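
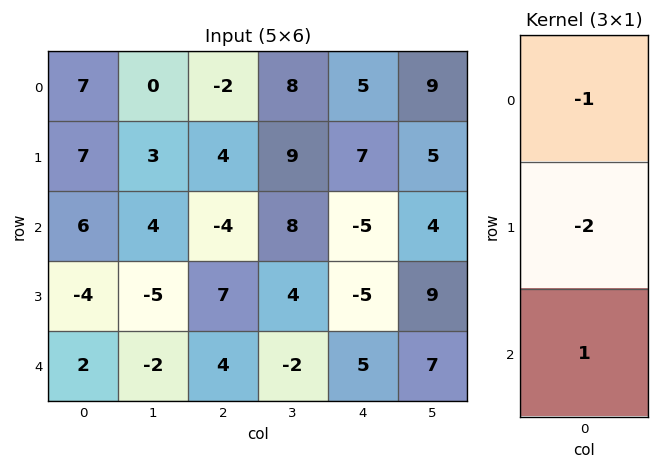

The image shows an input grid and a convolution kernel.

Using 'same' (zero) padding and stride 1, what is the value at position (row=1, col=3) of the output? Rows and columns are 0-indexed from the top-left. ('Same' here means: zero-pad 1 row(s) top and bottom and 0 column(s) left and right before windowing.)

The receptive field on the zero-padded input at this output position is [8 / 9 / 8]. Elementwise product with the kernel and sum: 8·-1 + 9·-2 + 8·1.

-18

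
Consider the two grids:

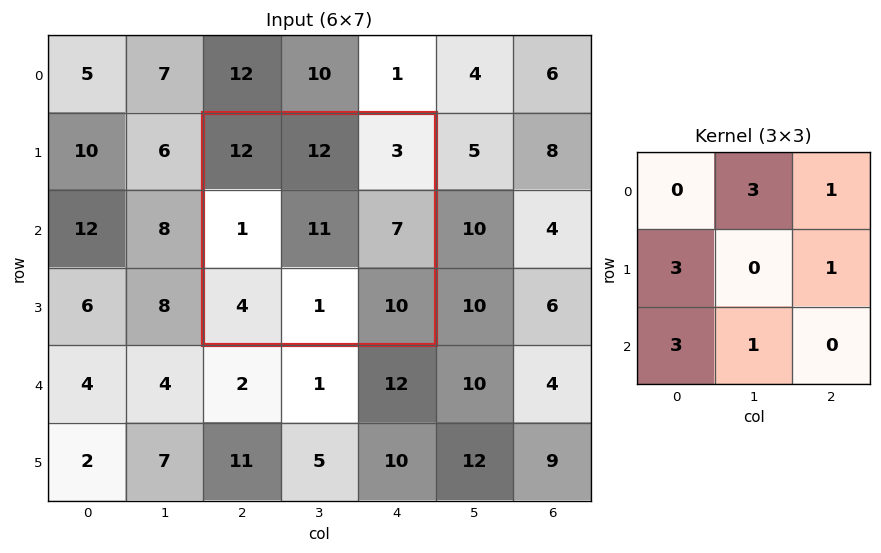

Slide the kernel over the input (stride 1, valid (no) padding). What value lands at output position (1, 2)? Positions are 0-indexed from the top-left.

The receptive field on the input at this output position is [12 12 3 / 1 11 7 / 4 1 10]. Elementwise product with the kernel and sum: 12·3 + 3·1 + 1·3 + 7·1 + 4·3 + 1·1.

62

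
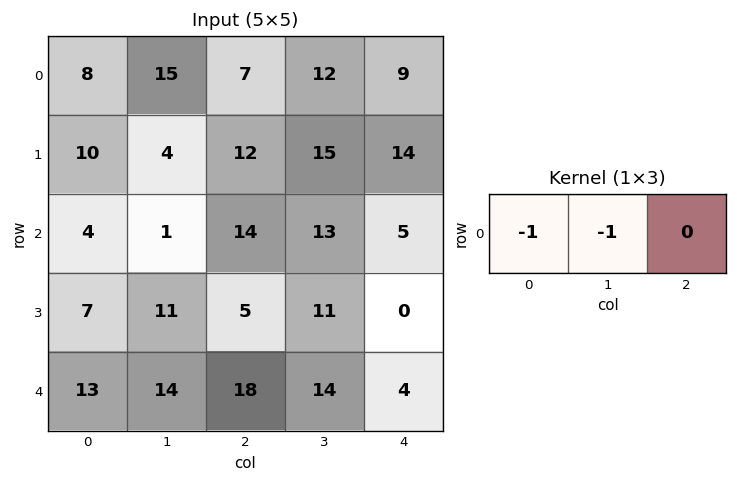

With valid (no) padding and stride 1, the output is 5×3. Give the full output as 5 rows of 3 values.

-23 -22 -19
-14 -16 -27
-5 -15 -27
-18 -16 -16
-27 -32 -32

Output[0,0]: The receptive field on the input at this output position is [8 15 7]. Elementwise product with the kernel and sum: 8·-1 + 15·-1.
Output[0,1]: The receptive field on the input at this output position is [15 7 12]. Elementwise product with the kernel and sum: 15·-1 + 7·-1.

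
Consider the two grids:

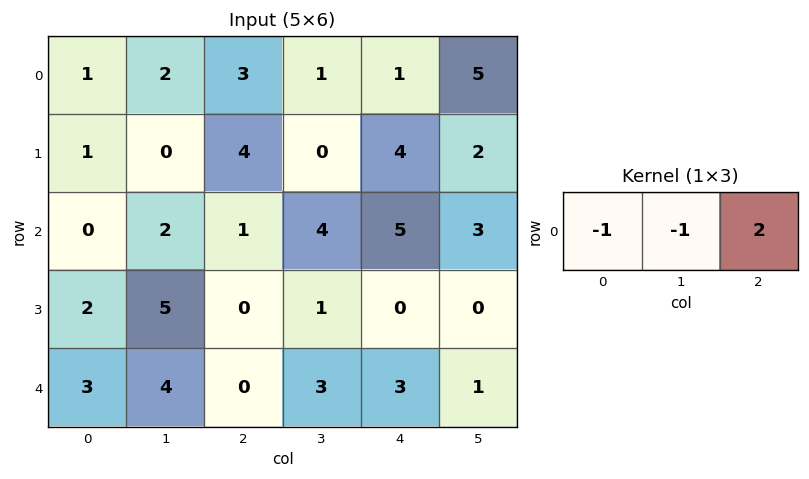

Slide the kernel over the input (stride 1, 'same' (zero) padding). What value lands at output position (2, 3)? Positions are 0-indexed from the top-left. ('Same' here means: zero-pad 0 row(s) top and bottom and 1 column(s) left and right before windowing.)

The receptive field on the zero-padded input at this output position is [1 4 5]. Elementwise product with the kernel and sum: 1·-1 + 4·-1 + 5·2.

5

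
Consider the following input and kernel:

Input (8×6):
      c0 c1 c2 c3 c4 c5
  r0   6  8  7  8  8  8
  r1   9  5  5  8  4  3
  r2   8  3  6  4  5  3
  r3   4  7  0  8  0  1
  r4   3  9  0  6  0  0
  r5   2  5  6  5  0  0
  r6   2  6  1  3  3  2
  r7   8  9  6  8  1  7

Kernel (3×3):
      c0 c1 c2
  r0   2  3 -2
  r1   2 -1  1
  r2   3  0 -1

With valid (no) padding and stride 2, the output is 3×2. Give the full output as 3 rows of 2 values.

Output[0,0]: The receptive field on the input at this output position is [6 8 7 / 9 5 5 / 8 3 6]. Elementwise product with the kernel and sum: 6·2 + 8·3 + 7·-2 + 9·2 + 5·-1 + 5·1 + 8·3 + 6·-1.
Output[0,1]: The receptive field on the input at this output position is [7 8 8 / 5 8 4 / 6 4 5]. Elementwise product with the kernel and sum: 7·2 + 8·3 + 8·-2 + 5·2 + 8·-1 + 4·1 + 6·3 + 5·-1.

58 41
23 6
43 25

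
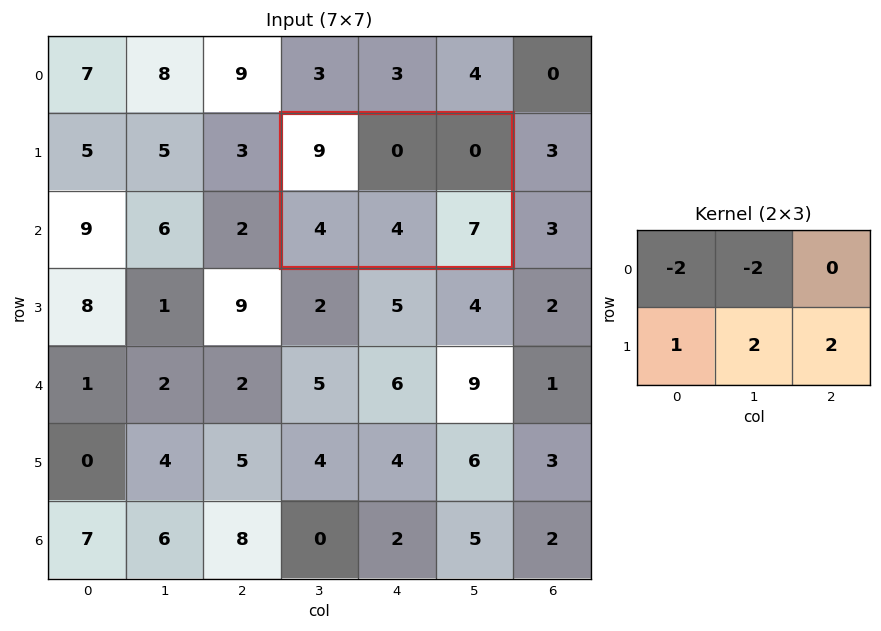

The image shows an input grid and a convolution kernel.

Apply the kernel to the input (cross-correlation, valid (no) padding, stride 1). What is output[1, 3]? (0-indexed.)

The receptive field on the input at this output position is [9 0 0 / 4 4 7]. Elementwise product with the kernel and sum: 9·-2 + 0·-2 + 4·1 + 4·2 + 7·2.

8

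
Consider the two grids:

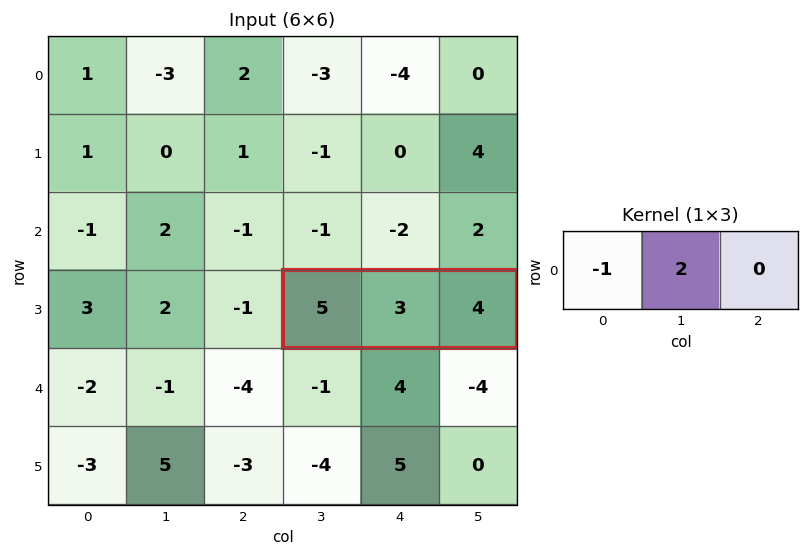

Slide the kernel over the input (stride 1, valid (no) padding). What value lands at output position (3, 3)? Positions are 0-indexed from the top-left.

The receptive field on the input at this output position is [5 3 4]. Elementwise product with the kernel and sum: 5·-1 + 3·2.

1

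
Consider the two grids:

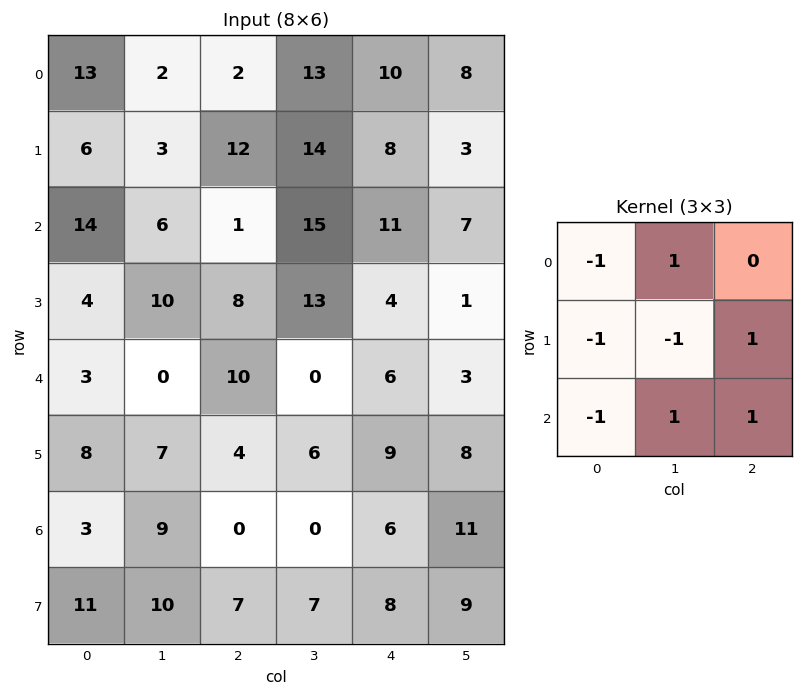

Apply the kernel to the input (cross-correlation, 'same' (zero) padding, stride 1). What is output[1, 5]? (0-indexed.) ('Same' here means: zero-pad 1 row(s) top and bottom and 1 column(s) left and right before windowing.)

-17

The receptive field on the zero-padded input at this output position is [10 8 0 / 8 3 0 / 11 7 0]. Elementwise product with the kernel and sum: 10·-1 + 8·1 + 8·-1 + 3·-1 + 0·1 + 11·-1 + 7·1 + 0·1.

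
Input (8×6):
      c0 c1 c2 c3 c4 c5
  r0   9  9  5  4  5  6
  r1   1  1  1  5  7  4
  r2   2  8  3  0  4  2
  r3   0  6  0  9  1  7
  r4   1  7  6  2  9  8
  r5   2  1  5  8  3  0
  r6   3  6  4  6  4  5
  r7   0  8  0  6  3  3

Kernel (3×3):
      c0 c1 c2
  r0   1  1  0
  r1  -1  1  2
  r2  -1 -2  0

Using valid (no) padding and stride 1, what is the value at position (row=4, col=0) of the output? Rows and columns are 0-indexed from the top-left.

2

The receptive field on the input at this output position is [1 7 6 / 2 1 5 / 3 6 4]. Elementwise product with the kernel and sum: 1·1 + 7·1 + 2·-1 + 1·1 + 5·2 + 3·-1 + 6·-2.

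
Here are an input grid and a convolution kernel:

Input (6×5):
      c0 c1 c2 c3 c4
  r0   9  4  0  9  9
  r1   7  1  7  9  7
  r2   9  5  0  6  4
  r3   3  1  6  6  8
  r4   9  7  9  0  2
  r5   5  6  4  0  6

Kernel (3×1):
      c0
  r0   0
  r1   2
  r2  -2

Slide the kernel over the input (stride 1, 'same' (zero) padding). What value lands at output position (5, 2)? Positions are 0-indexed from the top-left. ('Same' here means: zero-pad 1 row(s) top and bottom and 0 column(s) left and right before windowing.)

8

The receptive field on the zero-padded input at this output position is [9 / 4 / 0]. Elementwise product with the kernel and sum: 4·2 + 0·-2.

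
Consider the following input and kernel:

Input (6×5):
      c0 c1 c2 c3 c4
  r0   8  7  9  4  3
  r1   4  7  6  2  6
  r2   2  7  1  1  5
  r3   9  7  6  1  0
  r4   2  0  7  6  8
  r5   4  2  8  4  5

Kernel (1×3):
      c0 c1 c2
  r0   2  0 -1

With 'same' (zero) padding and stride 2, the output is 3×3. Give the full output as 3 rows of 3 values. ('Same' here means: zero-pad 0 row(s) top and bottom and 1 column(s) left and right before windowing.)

-7 10 8
-7 13 2
0 -6 12

Output[0,0]: The receptive field on the zero-padded input at this output position is [0 8 7]. Elementwise product with the kernel and sum: 0·2 + 7·-1.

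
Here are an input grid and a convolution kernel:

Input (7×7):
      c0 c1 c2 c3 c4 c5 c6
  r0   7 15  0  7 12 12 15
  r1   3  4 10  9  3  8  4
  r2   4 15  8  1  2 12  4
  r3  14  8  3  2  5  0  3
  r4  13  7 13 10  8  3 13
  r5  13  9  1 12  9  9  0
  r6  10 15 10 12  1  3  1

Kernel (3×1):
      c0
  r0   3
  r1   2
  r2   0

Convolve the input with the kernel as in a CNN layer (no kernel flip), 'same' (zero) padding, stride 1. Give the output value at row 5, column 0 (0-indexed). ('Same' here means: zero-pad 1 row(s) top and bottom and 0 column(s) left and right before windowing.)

The receptive field on the zero-padded input at this output position is [13 / 13 / 10]. Elementwise product with the kernel and sum: 13·3 + 13·2.

65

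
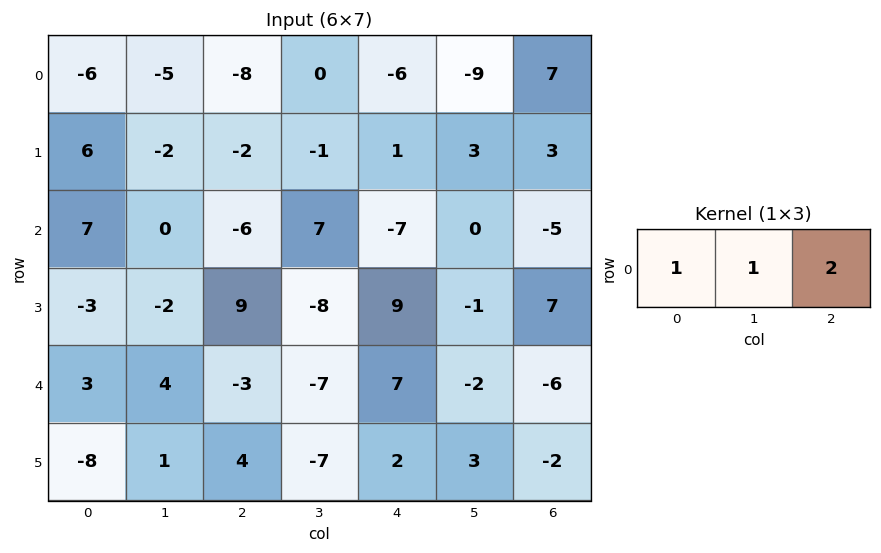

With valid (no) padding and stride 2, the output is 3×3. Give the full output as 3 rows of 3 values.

Output[0,0]: The receptive field on the input at this output position is [-6 -5 -8]. Elementwise product with the kernel and sum: -6·1 + -5·1 + -8·2.
Output[0,1]: The receptive field on the input at this output position is [-8 0 -6]. Elementwise product with the kernel and sum: -8·1 + 0·1 + -6·2.

-27 -20 -1
-5 -13 -17
1 4 -7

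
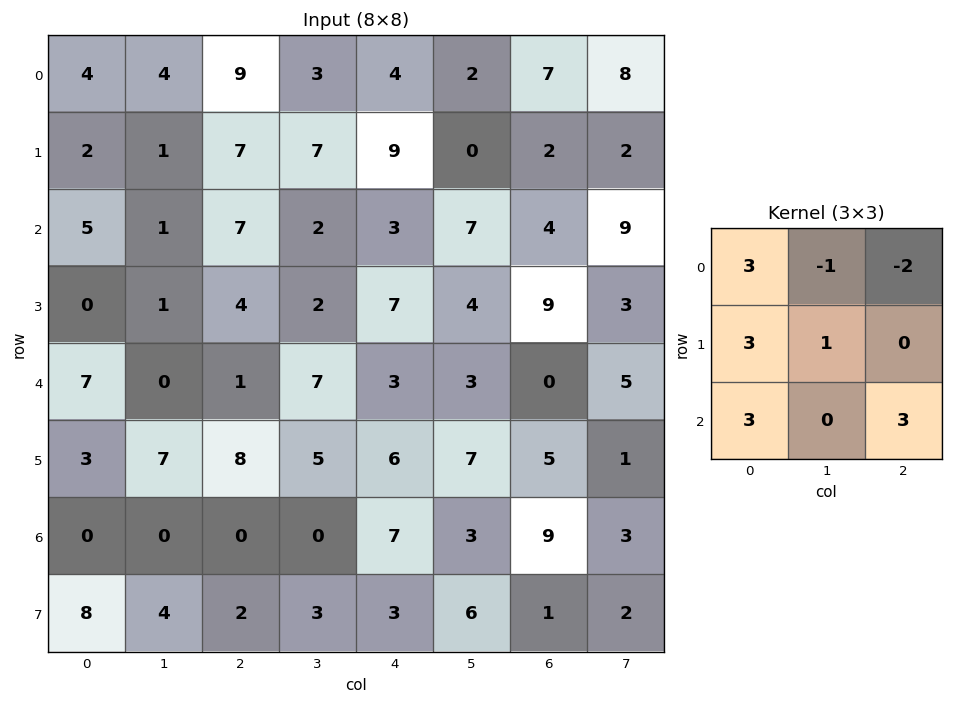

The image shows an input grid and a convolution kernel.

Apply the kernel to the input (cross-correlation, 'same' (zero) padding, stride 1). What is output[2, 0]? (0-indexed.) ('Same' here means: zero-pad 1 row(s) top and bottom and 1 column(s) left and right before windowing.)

The receptive field on the zero-padded input at this output position is [0 2 1 / 0 5 1 / 0 0 1]. Elementwise product with the kernel and sum: 0·3 + 2·-1 + 1·-2 + 0·3 + 5·1 + 0·3 + 1·3.

4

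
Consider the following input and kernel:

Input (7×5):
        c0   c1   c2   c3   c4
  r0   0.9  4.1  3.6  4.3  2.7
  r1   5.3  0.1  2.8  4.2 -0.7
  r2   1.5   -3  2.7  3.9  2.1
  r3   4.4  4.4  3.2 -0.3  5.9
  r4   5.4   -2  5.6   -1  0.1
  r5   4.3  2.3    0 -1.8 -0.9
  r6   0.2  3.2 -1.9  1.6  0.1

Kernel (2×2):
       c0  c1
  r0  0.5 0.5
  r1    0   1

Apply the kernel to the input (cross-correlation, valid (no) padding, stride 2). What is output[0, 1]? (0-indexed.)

8.15

The receptive field on the input at this output position is [3.6 4.3 / 2.8 4.2]. Elementwise product with the kernel and sum: 3.6·0.5 + 4.3·0.5 + 4.2·1.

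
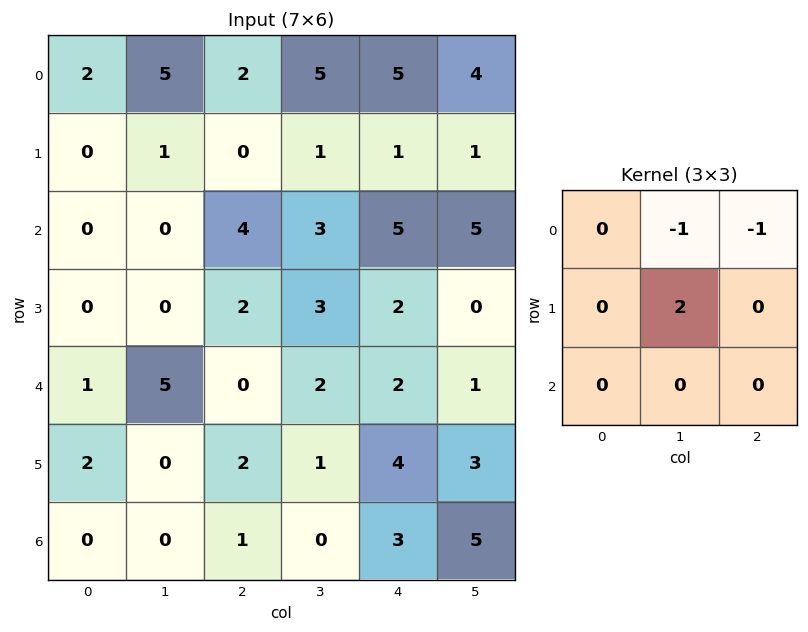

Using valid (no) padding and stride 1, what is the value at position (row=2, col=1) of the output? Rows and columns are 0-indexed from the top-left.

The receptive field on the input at this output position is [0 4 3 / 0 2 3 / 5 0 2]. Elementwise product with the kernel and sum: 4·-1 + 3·-1 + 2·2.

-3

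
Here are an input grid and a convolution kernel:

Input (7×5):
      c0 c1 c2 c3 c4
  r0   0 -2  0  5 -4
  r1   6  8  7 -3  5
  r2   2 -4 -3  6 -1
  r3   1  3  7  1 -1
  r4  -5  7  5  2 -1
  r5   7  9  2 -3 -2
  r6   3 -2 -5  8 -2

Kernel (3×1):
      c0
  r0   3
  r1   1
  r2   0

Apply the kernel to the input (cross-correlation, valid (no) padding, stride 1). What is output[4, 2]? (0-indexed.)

The receptive field on the input at this output position is [5 / 2 / -5]. Elementwise product with the kernel and sum: 5·3 + 2·1.

17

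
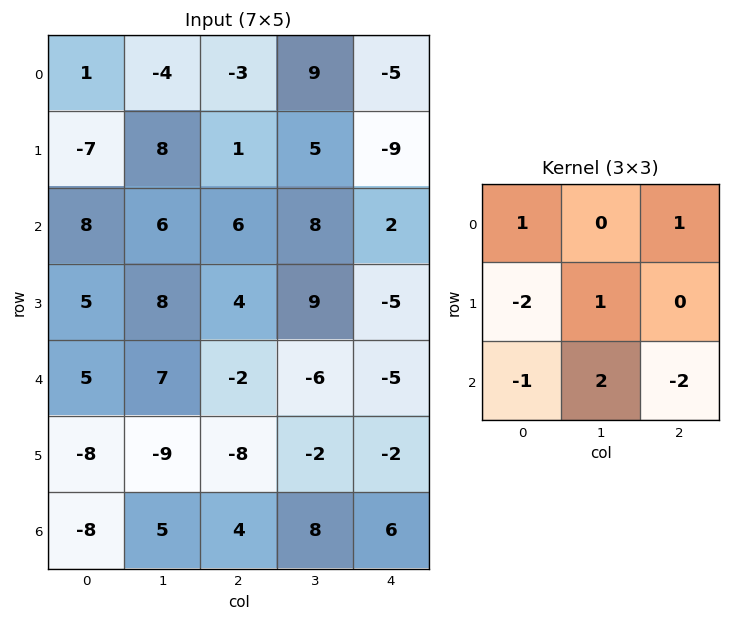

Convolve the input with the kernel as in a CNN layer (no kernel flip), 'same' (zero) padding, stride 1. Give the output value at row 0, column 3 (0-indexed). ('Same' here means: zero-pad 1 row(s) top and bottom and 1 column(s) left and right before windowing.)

The receptive field on the zero-padded input at this output position is [0 0 0 / -3 9 -5 / 1 5 -9]. Elementwise product with the kernel and sum: 0·1 + 0·1 + -3·-2 + 9·1 + 1·-1 + 5·2 + -9·-2.

42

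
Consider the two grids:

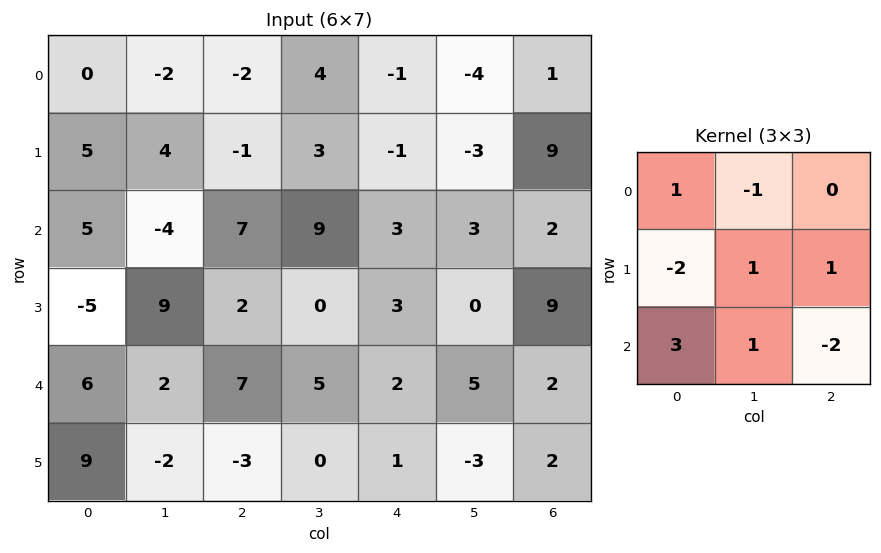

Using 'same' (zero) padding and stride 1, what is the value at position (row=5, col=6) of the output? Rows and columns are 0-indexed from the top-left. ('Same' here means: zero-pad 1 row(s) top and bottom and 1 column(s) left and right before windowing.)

11

The receptive field on the zero-padded input at this output position is [5 2 0 / -3 2 0 / 0 0 0]. Elementwise product with the kernel and sum: 5·1 + 2·-1 + -3·-2 + 2·1 + 0·1 + 0·3 + 0·1 + 0·-2.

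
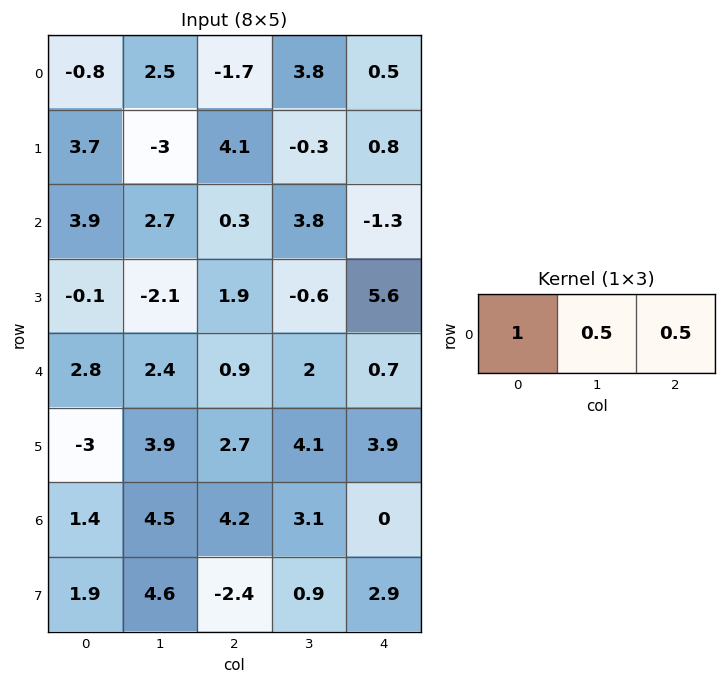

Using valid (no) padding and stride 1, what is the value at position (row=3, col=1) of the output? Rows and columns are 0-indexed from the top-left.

-1.45

The receptive field on the input at this output position is [-2.1 1.9 -0.6]. Elementwise product with the kernel and sum: -2.1·1 + 1.9·0.5 + -0.6·0.5.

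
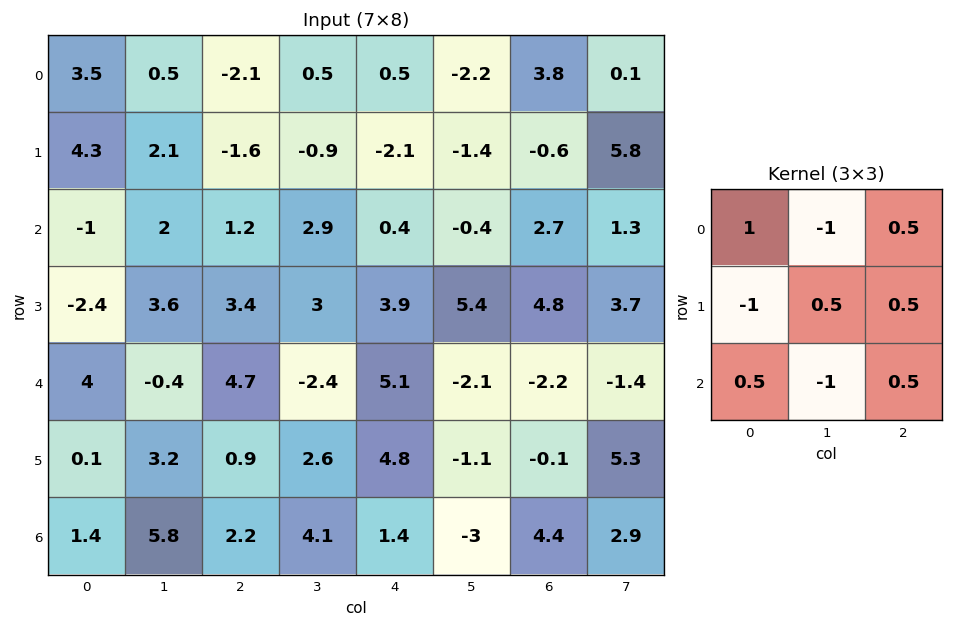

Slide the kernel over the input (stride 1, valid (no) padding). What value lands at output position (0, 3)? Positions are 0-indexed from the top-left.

The receptive field on the input at this output position is [0.5 0.5 -2.2 / -0.9 -2.1 -1.4 / 2.9 0.4 -0.4]. Elementwise product with the kernel and sum: 0.5·1 + 0.5·-1 + -2.2·0.5 + -0.9·-1 + -2.1·0.5 + -1.4·0.5 + 2.9·0.5 + 0.4·-1 + -0.4·0.5.

-1.1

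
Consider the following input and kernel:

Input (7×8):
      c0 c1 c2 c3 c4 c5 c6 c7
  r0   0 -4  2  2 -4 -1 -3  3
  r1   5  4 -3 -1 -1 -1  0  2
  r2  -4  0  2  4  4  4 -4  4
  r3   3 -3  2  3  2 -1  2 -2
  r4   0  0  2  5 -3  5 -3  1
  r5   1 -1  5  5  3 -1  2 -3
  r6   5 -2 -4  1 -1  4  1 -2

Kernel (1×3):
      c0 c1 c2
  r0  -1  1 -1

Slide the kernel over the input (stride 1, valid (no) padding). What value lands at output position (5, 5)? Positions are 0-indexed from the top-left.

The receptive field on the input at this output position is [-1 2 -3]. Elementwise product with the kernel and sum: -1·-1 + 2·1 + -3·-1.

6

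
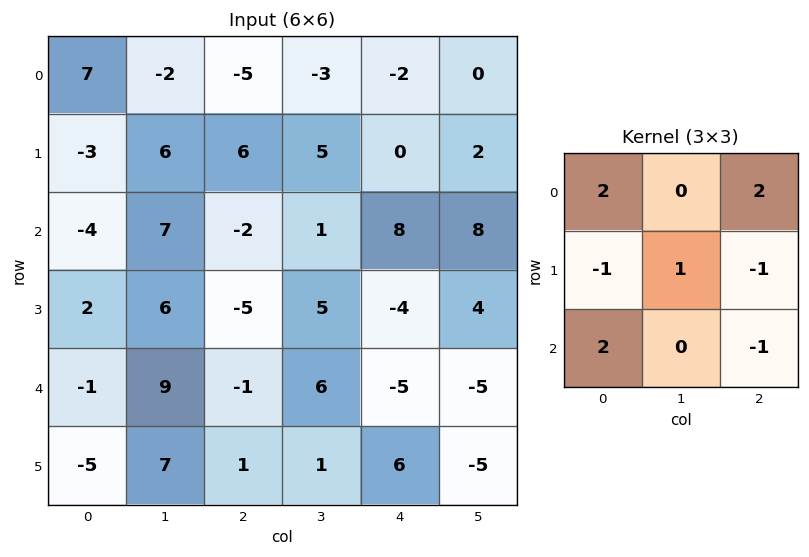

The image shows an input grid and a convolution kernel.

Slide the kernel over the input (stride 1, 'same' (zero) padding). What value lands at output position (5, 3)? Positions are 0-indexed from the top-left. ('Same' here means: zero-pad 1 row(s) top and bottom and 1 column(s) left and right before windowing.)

-18

The receptive field on the zero-padded input at this output position is [-1 6 -5 / 1 1 6 / 0 0 0]. Elementwise product with the kernel and sum: -1·2 + -5·2 + 1·-1 + 1·1 + 6·-1 + 0·2 + 0·-1.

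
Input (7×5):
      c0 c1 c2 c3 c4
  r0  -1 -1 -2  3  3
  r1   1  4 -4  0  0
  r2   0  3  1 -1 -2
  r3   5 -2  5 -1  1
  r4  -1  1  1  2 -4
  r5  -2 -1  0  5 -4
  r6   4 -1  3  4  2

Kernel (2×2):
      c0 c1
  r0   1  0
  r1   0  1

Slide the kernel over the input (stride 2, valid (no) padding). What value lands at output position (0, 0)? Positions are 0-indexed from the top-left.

3

The receptive field on the input at this output position is [-1 -1 / 1 4]. Elementwise product with the kernel and sum: -1·1 + 4·1.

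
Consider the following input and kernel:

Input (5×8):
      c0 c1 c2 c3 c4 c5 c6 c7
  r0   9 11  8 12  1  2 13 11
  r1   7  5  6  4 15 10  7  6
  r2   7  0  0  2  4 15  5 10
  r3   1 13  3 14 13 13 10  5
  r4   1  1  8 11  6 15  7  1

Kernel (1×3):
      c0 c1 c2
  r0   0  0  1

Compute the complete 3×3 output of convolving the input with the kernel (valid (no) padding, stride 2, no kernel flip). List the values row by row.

Output[0,0]: The receptive field on the input at this output position is [9 11 8]. Elementwise product with the kernel and sum: 8·1.

8 1 13
0 4 5
8 6 7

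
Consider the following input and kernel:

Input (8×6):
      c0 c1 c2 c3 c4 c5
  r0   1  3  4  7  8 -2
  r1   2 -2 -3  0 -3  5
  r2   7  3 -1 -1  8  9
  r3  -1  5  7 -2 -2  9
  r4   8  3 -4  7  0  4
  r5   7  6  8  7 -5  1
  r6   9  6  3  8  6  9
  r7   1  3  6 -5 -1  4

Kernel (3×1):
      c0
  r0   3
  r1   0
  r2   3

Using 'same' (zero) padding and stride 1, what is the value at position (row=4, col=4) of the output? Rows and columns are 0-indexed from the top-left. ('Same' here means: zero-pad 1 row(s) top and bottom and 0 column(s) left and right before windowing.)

The receptive field on the zero-padded input at this output position is [-2 / 0 / -5]. Elementwise product with the kernel and sum: -2·3 + -5·3.

-21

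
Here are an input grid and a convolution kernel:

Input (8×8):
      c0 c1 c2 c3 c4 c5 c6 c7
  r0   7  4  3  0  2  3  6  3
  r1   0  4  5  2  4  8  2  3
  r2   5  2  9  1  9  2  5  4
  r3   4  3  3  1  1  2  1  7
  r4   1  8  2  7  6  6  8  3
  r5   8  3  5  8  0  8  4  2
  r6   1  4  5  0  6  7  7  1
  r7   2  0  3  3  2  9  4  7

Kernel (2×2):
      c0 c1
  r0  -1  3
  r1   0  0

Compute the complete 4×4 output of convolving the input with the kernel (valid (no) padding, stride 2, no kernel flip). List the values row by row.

Output[0,0]: The receptive field on the input at this output position is [7 4 / 0 4]. Elementwise product with the kernel and sum: 7·-1 + 4·3.
Output[0,1]: The receptive field on the input at this output position is [3 0 / 5 2]. Elementwise product with the kernel and sum: 3·-1 + 0·3.

5 -3 7 3
1 -6 -3 7
23 19 12 1
11 -5 15 -4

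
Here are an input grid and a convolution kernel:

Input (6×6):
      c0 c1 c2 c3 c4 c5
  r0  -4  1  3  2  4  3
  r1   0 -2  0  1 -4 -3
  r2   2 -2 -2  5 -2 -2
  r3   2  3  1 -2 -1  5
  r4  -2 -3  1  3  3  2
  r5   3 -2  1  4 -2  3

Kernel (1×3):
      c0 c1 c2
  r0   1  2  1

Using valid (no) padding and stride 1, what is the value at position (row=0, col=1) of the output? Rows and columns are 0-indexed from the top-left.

The receptive field on the input at this output position is [1 3 2]. Elementwise product with the kernel and sum: 1·1 + 3·2 + 2·1.

9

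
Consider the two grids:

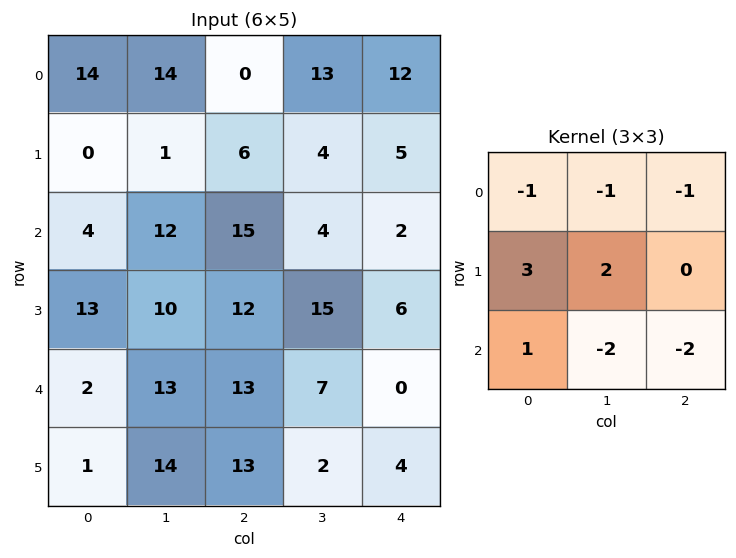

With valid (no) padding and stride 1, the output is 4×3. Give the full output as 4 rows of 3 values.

Output[0,0]: The receptive field on the input at this output position is [14 14 0 / 0 1 6 / 4 12 15]. Elementwise product with the kernel and sum: 14·-1 + 14·-1 + 0·-1 + 0·3 + 1·2 + 4·1 + 12·-2 + 15·-2.

-76 -38 4
-2 11 8
-22 -4 44
-56 12 21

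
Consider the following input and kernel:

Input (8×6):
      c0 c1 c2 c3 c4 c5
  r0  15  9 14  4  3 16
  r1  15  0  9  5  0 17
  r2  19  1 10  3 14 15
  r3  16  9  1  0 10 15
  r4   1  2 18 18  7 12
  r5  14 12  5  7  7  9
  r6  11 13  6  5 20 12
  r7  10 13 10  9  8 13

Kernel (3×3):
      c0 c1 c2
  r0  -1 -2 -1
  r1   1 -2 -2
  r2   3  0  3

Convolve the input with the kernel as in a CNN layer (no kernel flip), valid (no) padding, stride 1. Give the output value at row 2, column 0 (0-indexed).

22

The receptive field on the input at this output position is [19 1 10 / 16 9 1 / 1 2 18]. Elementwise product with the kernel and sum: 19·-1 + 1·-2 + 10·-1 + 16·1 + 9·-2 + 1·-2 + 1·3 + 18·3.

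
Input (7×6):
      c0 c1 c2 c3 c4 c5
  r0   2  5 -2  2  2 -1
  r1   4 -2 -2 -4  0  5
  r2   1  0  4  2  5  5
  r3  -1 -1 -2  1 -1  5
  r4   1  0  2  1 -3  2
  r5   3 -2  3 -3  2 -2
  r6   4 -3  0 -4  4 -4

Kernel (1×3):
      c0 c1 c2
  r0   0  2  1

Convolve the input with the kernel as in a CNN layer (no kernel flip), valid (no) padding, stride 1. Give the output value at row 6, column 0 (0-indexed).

The receptive field on the input at this output position is [4 -3 0]. Elementwise product with the kernel and sum: -3·2 + 0·1.

-6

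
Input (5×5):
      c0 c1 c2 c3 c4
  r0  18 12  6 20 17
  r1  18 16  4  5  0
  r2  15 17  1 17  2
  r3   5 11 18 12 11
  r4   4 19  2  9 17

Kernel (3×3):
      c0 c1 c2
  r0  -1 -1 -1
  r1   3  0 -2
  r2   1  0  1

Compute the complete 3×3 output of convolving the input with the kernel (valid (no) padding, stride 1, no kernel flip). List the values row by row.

Output[0,0]: The receptive field on the input at this output position is [18 12 6 / 18 16 4 / 15 17 1]. Elementwise product with the kernel and sum: 18·-1 + 12·-1 + 6·-1 + 18·3 + 4·-2 + 15·1 + 1·1.

26 34 -28
28 15 19
-48 2 31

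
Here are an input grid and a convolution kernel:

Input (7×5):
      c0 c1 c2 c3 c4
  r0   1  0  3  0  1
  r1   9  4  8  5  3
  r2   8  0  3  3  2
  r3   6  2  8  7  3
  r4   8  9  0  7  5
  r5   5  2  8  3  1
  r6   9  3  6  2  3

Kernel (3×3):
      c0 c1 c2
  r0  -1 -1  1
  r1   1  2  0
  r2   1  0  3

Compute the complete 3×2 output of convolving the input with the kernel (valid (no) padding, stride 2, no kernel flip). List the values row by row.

Output[0,0]: The receptive field on the input at this output position is [1 0 3 / 9 4 8 / 8 0 3]. Elementwise product with the kernel and sum: 1·-1 + 0·-1 + 3·1 + 9·1 + 4·2 + 8·1 + 3·3.

36 25
13 33
19 27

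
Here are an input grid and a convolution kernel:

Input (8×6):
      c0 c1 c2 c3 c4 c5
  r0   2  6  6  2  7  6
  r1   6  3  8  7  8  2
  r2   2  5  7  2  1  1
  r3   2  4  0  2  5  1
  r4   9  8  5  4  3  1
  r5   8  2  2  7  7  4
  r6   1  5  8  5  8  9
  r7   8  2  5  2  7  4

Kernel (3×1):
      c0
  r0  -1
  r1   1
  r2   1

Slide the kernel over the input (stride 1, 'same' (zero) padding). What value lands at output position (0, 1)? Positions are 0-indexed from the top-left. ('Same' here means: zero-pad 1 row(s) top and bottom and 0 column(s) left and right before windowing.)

9

The receptive field on the zero-padded input at this output position is [0 / 6 / 3]. Elementwise product with the kernel and sum: 0·-1 + 6·1 + 3·1.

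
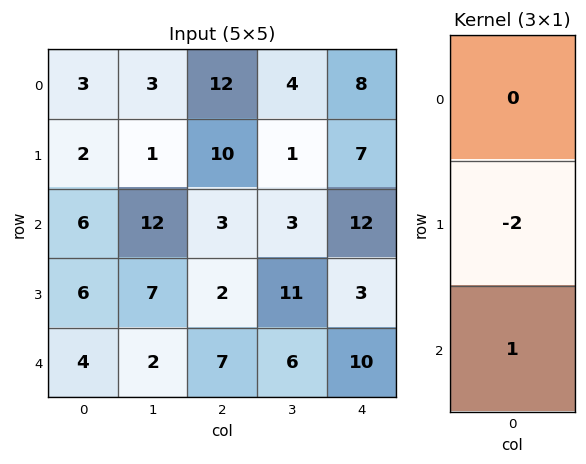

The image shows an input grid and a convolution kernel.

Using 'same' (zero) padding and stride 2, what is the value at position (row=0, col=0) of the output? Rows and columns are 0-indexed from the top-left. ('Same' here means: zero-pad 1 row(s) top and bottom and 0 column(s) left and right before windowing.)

-4

The receptive field on the zero-padded input at this output position is [0 / 3 / 2]. Elementwise product with the kernel and sum: 3·-2 + 2·1.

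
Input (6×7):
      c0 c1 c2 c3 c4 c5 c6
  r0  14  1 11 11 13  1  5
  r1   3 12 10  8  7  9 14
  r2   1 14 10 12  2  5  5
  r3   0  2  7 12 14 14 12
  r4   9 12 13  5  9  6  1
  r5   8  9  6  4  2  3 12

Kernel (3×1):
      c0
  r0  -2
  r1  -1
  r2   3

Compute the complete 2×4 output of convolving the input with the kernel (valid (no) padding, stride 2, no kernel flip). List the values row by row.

Output[0,0]: The receptive field on the input at this output position is [14 / 3 / 1]. Elementwise product with the kernel and sum: 14·-2 + 3·-1 + 1·3.

-28 -2 -27 -9
25 12 9 -19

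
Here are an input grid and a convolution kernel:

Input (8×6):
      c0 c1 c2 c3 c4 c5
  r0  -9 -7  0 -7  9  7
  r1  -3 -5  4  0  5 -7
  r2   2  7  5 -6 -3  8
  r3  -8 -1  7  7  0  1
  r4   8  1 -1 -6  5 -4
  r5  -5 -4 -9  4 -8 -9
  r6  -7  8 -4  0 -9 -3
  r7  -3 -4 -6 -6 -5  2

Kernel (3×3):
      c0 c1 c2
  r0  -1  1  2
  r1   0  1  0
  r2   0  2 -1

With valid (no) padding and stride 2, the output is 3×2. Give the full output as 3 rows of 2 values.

6 2
17 -27
7 18

Output[0,0]: The receptive field on the input at this output position is [-9 -7 0 / -3 -5 4 / 2 7 5]. Elementwise product with the kernel and sum: -9·-1 + -7·1 + 0·2 + -5·1 + 7·2 + 5·-1.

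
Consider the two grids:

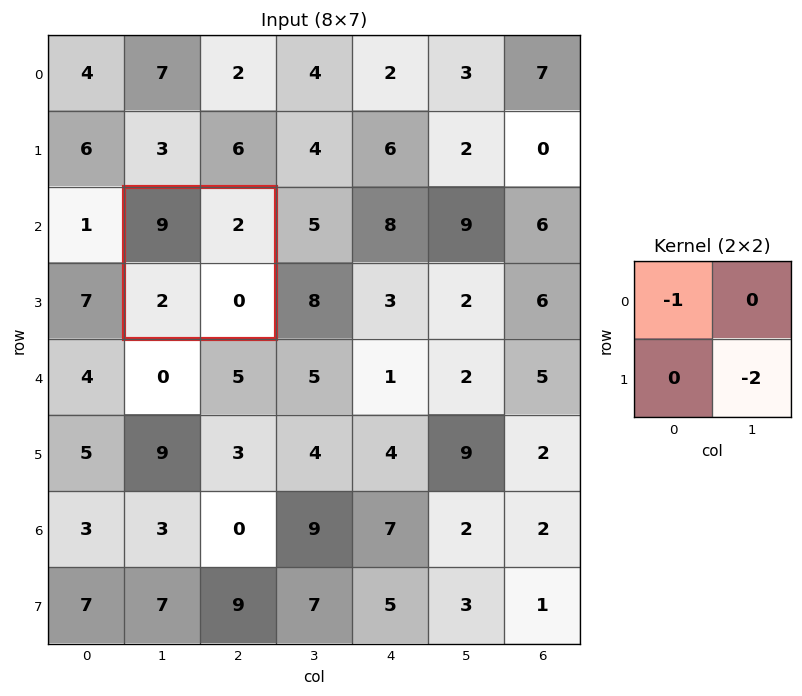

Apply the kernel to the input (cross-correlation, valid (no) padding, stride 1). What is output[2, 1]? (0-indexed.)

The receptive field on the input at this output position is [9 2 / 2 0]. Elementwise product with the kernel and sum: 9·-1 + 0·-2.

-9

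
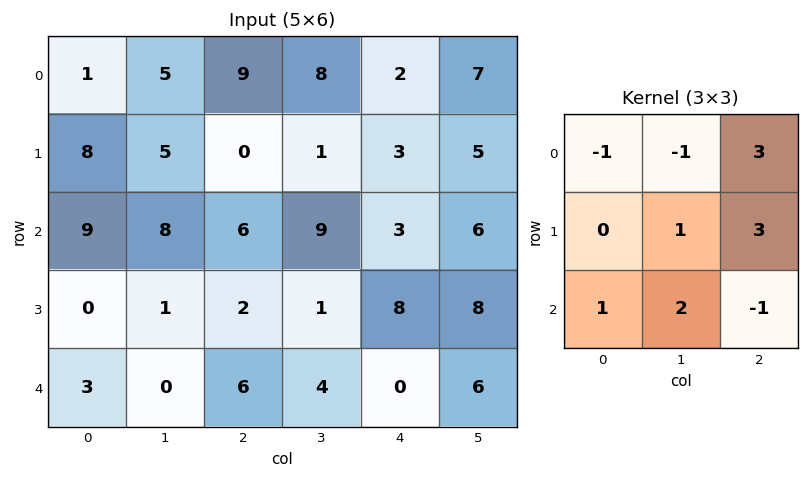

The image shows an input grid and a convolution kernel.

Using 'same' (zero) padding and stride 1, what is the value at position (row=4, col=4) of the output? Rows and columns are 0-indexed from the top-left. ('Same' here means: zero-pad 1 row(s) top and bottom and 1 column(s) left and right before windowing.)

The receptive field on the zero-padded input at this output position is [1 8 8 / 4 0 6 / 0 0 0]. Elementwise product with the kernel and sum: 1·-1 + 8·-1 + 8·3 + 0·1 + 6·3 + 0·1 + 0·2 + 0·-1.

33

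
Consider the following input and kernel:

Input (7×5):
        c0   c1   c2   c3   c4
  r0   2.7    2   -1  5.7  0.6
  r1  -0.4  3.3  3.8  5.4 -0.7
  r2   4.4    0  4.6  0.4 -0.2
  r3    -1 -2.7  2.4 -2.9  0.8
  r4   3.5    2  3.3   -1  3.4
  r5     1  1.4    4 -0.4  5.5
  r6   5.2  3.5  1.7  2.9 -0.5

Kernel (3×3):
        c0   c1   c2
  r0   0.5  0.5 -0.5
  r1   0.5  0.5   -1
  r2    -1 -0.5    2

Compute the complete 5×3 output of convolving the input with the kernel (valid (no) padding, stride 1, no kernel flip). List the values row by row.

Output[0,0]: The receptive field on the input at this output position is [2.7 2 -1 / -0.4 3.3 3.8 / 4.4 0 4.6]. Elementwise product with the kernel and sum: 2.7·0.5 + 2·0.5 + -1·-0.5 + -0.4·0.5 + 3.3·0.5 + 3.8·-1 + 4.4·-1 + 0·-0.5 + 4.6·2.
Output[0,1]: The receptive field on the input at this output position is [2 -1 5.7 / 3.3 3.8 5.4 / 0 4.6 0.4]. Elementwise product with the kernel and sum: 2·0.5 + -1·0.5 + 5.7·-0.5 + 3.3·0.5 + 3.8·0.5 + 5.4·-1 + 0·-1 + 4.6·-0.5 + 0.4·2.

5.3 -5.7 2.15
4.3 -1.55 8.3
-2.25 -0.8 5.55
2.7 0.75 4.3
-5.25 7.7 -8.4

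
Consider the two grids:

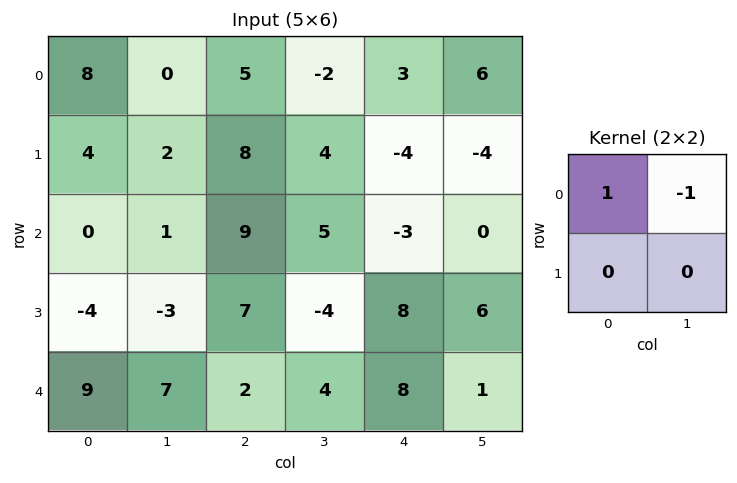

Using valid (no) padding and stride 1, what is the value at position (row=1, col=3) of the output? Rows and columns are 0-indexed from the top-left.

The receptive field on the input at this output position is [4 -4 / 5 -3]. Elementwise product with the kernel and sum: 4·1 + -4·-1.

8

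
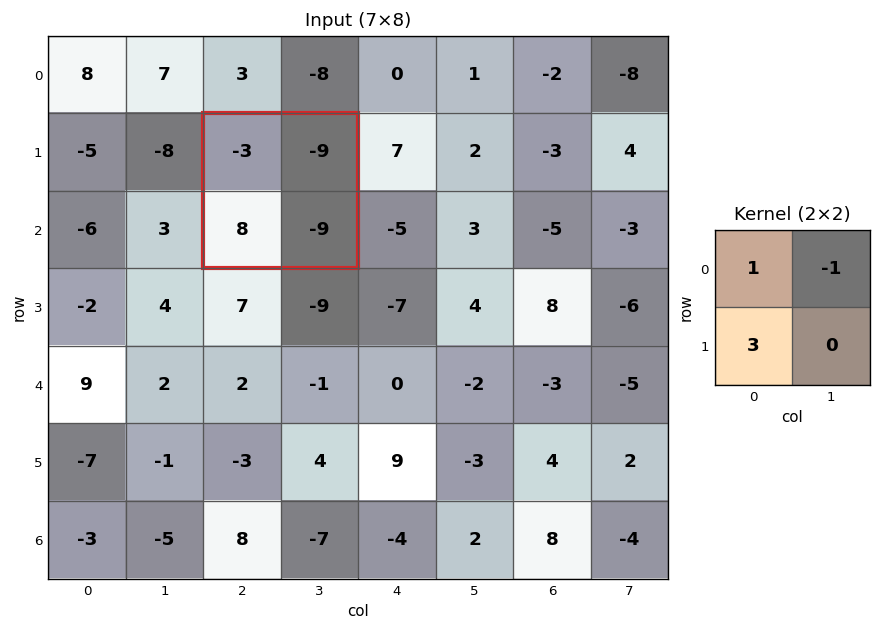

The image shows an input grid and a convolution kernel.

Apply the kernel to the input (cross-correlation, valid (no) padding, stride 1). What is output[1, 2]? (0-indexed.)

The receptive field on the input at this output position is [-3 -9 / 8 -9]. Elementwise product with the kernel and sum: -3·1 + -9·-1 + 8·3.

30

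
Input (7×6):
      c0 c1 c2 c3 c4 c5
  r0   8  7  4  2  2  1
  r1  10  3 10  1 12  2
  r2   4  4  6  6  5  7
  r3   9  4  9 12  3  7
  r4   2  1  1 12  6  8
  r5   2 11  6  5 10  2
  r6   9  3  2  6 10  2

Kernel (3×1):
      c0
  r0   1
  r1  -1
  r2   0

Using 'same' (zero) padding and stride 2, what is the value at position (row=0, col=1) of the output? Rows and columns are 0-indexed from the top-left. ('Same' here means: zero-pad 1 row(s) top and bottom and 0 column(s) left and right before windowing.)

-4

The receptive field on the zero-padded input at this output position is [0 / 4 / 10]. Elementwise product with the kernel and sum: 0·1 + 4·-1.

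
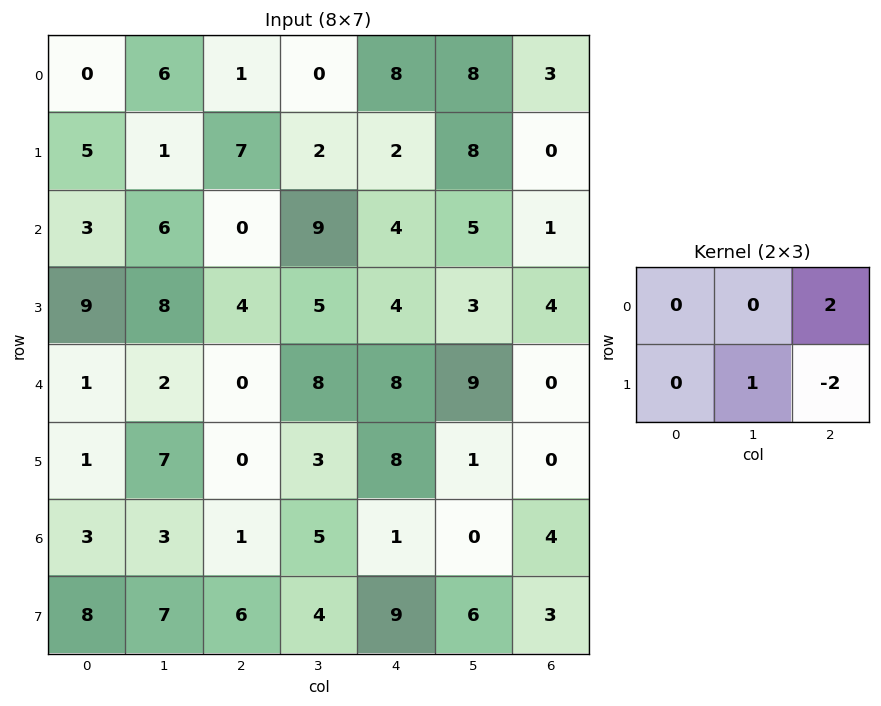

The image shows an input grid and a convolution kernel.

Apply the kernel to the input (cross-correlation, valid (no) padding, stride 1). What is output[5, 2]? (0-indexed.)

19

The receptive field on the input at this output position is [0 3 8 / 1 5 1]. Elementwise product with the kernel and sum: 8·2 + 5·1 + 1·-2.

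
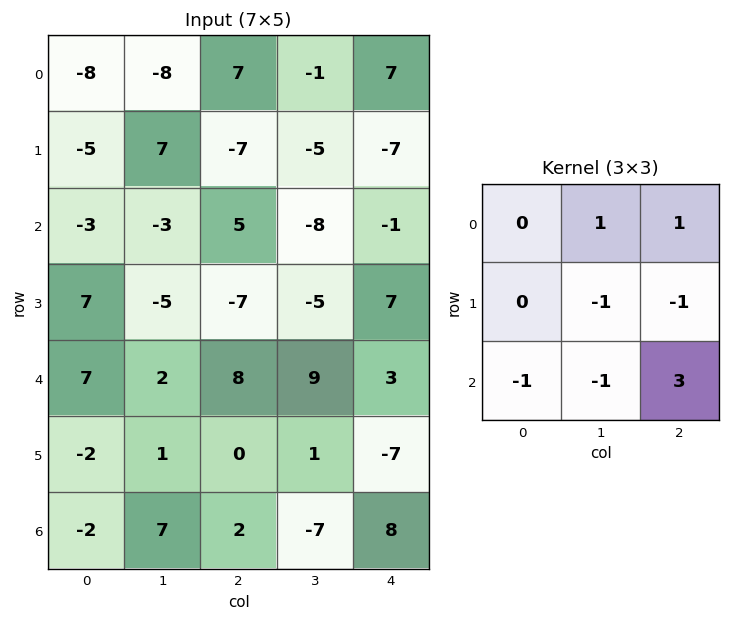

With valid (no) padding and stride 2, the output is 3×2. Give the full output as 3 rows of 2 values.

Output[0,0]: The receptive field on the input at this output position is [-8 -8 7 / -5 7 -7 / -3 -3 5]. Elementwise product with the kernel and sum: -8·1 + 7·1 + 7·-1 + -7·-1 + -3·-1 + -3·-1 + 5·3.
Output[0,1]: The receptive field on the input at this output position is [7 -1 7 / -7 -5 -7 / 5 -8 -1]. Elementwise product with the kernel and sum: -1·1 + 7·1 + -5·-1 + -7·-1 + 5·-1 + -8·-1 + -1·3.

20 18
29 -19
10 47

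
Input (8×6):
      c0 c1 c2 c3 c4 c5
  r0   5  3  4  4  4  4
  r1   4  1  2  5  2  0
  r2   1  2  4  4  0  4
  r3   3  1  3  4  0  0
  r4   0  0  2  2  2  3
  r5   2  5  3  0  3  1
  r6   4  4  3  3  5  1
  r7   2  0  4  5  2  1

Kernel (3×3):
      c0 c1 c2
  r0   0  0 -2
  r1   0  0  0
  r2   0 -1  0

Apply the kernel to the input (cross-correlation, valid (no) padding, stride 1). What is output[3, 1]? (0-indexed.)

The receptive field on the input at this output position is [1 3 4 / 0 2 2 / 5 3 0]. Elementwise product with the kernel and sum: 4·-2 + 3·-1.

-11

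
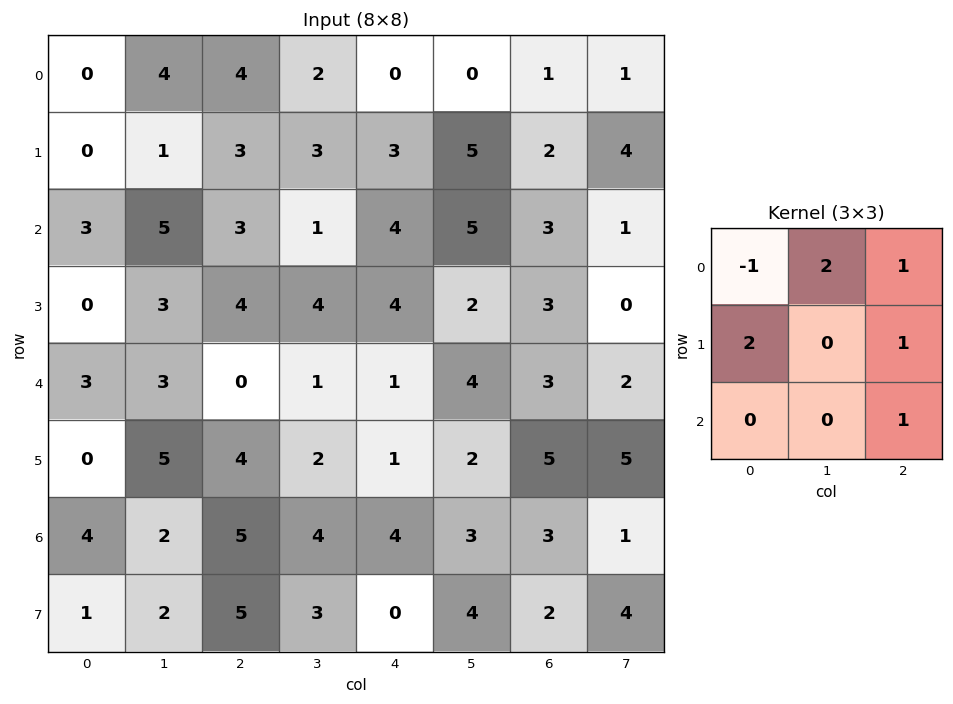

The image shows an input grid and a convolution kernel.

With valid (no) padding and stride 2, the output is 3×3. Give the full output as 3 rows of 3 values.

18 13 12
14 16 23
12 16 20

Output[0,0]: The receptive field on the input at this output position is [0 4 4 / 0 1 3 / 3 5 3]. Elementwise product with the kernel and sum: 0·-1 + 4·2 + 4·1 + 0·2 + 3·1 + 3·1.
Output[0,1]: The receptive field on the input at this output position is [4 2 0 / 3 3 3 / 3 1 4]. Elementwise product with the kernel and sum: 4·-1 + 2·2 + 0·1 + 3·2 + 3·1 + 4·1.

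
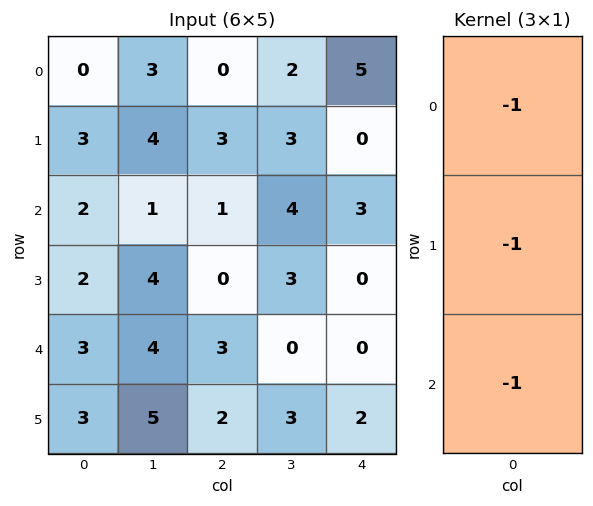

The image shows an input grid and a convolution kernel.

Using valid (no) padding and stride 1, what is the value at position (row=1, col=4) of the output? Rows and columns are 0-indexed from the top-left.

The receptive field on the input at this output position is [0 / 3 / 0]. Elementwise product with the kernel and sum: 0·-1 + 3·-1 + 0·-1.

-3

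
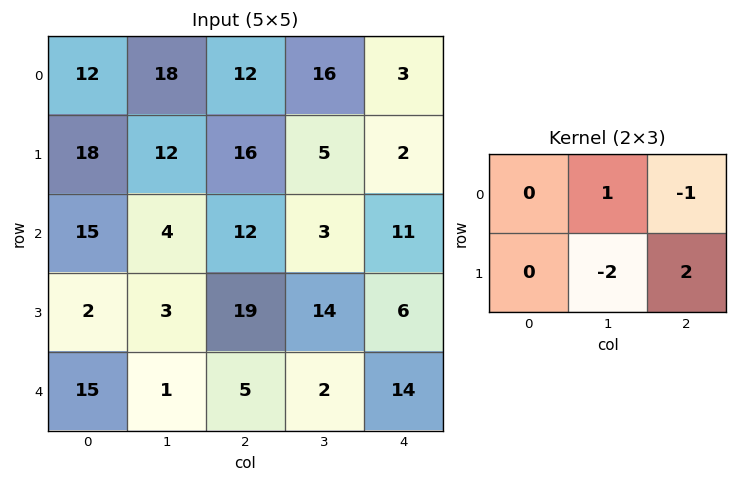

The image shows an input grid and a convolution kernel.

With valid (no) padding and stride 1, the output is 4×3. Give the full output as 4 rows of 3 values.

14 -26 7
12 -7 19
24 -1 -24
-8 -1 32

Output[0,0]: The receptive field on the input at this output position is [12 18 12 / 18 12 16]. Elementwise product with the kernel and sum: 18·1 + 12·-1 + 12·-2 + 16·2.
Output[0,1]: The receptive field on the input at this output position is [18 12 16 / 12 16 5]. Elementwise product with the kernel and sum: 12·1 + 16·-1 + 16·-2 + 5·2.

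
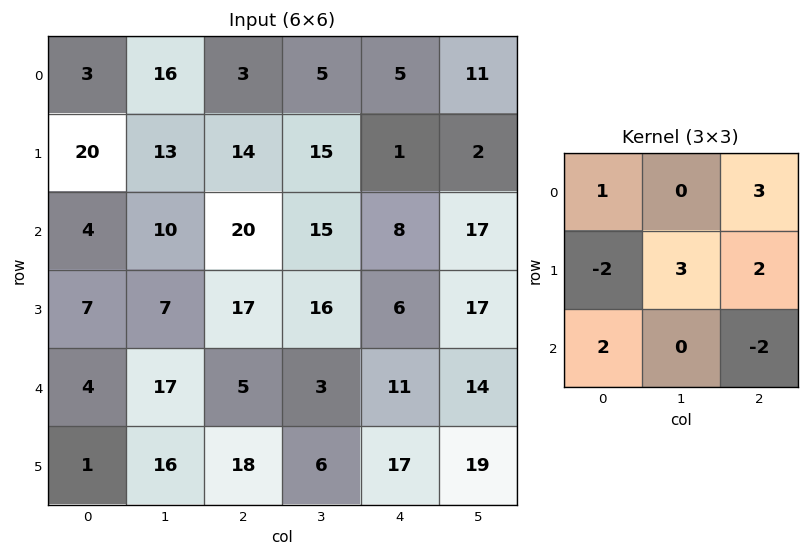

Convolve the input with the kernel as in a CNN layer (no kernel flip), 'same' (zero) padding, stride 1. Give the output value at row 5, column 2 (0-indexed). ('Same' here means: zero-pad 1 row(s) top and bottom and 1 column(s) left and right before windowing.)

The receptive field on the zero-padded input at this output position is [17 5 3 / 16 18 6 / 0 0 0]. Elementwise product with the kernel and sum: 17·1 + 3·3 + 16·-2 + 18·3 + 6·2 + 0·2 + 0·-2.

60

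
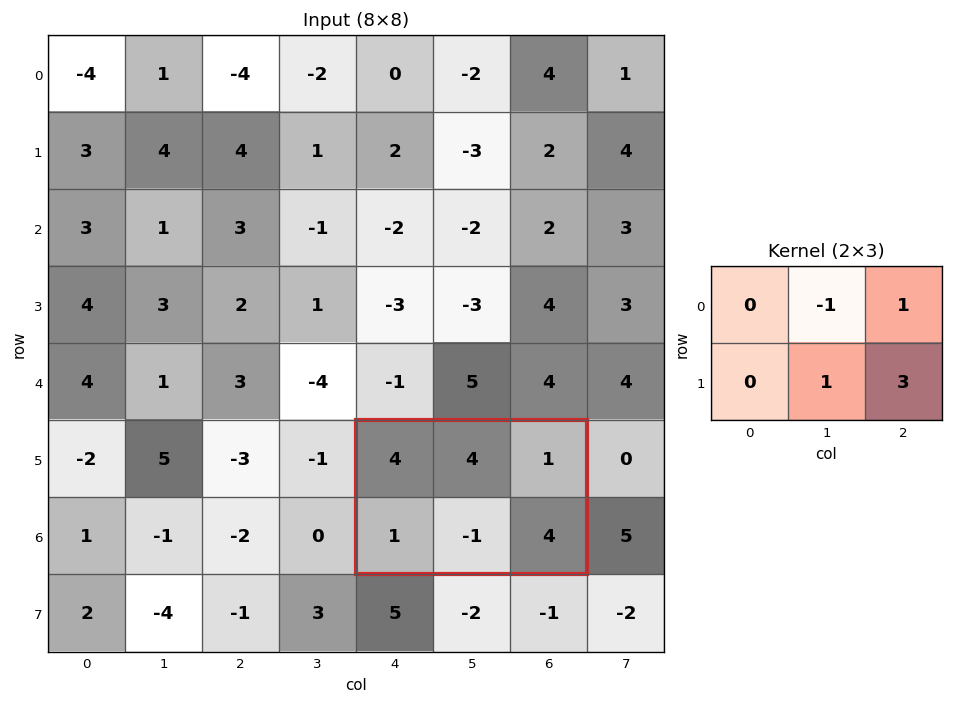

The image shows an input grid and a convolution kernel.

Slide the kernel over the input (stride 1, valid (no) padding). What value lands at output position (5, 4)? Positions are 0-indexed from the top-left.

8

The receptive field on the input at this output position is [4 4 1 / 1 -1 4]. Elementwise product with the kernel and sum: 4·-1 + 1·1 + -1·1 + 4·3.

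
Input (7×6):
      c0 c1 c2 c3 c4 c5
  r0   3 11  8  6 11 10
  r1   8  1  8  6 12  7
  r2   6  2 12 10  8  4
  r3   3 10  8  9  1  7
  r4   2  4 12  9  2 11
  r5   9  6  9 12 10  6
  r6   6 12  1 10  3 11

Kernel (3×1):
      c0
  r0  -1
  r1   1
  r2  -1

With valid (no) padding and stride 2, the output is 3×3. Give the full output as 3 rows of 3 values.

Output[0,0]: The receptive field on the input at this output position is [3 / 8 / 6]. Elementwise product with the kernel and sum: 3·-1 + 8·1 + 6·-1.
Output[0,1]: The receptive field on the input at this output position is [8 / 8 / 12]. Elementwise product with the kernel and sum: 8·-1 + 8·1 + 12·-1.

-1 -12 -7
-5 -16 -9
1 -4 5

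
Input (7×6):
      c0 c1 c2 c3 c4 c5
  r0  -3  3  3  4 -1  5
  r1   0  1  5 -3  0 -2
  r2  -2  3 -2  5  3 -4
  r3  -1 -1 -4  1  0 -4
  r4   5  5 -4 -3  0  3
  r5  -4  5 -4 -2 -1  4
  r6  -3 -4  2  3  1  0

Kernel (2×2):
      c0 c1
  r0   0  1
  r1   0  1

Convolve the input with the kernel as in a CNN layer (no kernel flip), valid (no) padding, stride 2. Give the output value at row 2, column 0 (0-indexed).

The receptive field on the input at this output position is [5 5 / -4 5]. Elementwise product with the kernel and sum: 5·1 + 5·1.

10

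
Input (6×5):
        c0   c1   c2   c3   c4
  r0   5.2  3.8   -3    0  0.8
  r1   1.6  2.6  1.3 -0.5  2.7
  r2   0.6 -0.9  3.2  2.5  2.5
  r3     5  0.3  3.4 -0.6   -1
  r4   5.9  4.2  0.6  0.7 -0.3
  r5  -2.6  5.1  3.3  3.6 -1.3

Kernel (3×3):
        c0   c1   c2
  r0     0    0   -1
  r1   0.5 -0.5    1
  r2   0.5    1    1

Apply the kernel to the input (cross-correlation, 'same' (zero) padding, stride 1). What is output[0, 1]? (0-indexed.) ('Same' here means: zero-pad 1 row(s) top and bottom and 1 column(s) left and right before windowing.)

2.4

The receptive field on the zero-padded input at this output position is [0 0 0 / 5.2 3.8 -3 / 1.6 2.6 1.3]. Elementwise product with the kernel and sum: 0·-1 + 5.2·0.5 + 3.8·-0.5 + -3·1 + 1.6·0.5 + 2.6·1 + 1.3·1.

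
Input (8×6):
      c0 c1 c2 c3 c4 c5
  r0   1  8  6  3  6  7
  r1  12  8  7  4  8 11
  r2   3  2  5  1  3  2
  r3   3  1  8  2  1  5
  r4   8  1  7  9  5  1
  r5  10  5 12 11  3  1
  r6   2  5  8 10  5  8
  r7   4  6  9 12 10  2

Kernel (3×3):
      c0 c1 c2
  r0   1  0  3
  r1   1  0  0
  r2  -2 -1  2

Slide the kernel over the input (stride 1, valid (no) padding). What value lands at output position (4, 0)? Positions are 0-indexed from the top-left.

46

The receptive field on the input at this output position is [8 1 7 / 10 5 12 / 2 5 8]. Elementwise product with the kernel and sum: 8·1 + 7·3 + 10·1 + 2·-2 + 5·-1 + 8·2.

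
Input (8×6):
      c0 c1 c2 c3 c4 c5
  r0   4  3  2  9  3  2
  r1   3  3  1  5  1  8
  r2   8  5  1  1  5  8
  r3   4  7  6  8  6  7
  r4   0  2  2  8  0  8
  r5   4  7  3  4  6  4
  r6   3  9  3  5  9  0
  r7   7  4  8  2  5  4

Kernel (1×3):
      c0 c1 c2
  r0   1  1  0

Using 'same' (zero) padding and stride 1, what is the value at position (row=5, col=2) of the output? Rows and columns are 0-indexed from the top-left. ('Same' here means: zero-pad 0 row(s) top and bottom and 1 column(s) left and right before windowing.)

10

The receptive field on the zero-padded input at this output position is [7 3 4]. Elementwise product with the kernel and sum: 7·1 + 3·1.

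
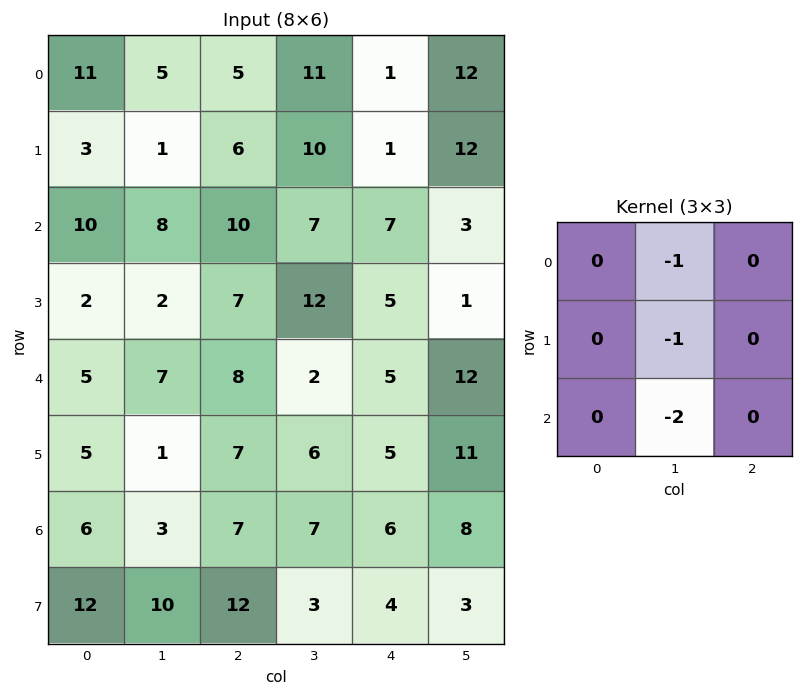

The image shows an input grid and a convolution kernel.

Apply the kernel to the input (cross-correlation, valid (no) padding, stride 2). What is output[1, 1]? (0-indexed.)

-23

The receptive field on the input at this output position is [10 7 7 / 7 12 5 / 8 2 5]. Elementwise product with the kernel and sum: 7·-1 + 12·-1 + 2·-2.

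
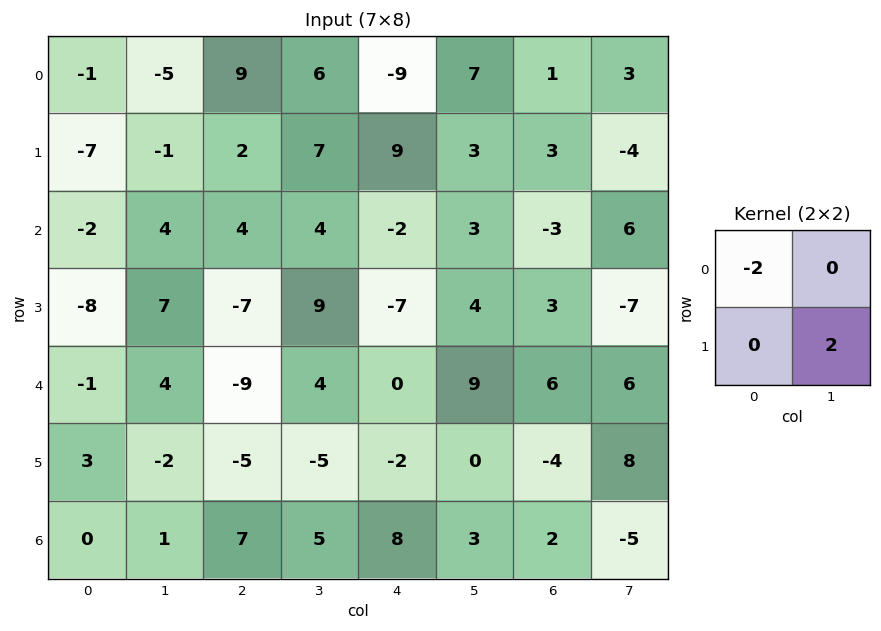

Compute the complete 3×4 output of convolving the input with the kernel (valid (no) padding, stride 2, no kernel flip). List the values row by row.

0 -4 24 -10
18 10 12 -8
-2 8 0 4

Output[0,0]: The receptive field on the input at this output position is [-1 -5 / -7 -1]. Elementwise product with the kernel and sum: -1·-2 + -1·2.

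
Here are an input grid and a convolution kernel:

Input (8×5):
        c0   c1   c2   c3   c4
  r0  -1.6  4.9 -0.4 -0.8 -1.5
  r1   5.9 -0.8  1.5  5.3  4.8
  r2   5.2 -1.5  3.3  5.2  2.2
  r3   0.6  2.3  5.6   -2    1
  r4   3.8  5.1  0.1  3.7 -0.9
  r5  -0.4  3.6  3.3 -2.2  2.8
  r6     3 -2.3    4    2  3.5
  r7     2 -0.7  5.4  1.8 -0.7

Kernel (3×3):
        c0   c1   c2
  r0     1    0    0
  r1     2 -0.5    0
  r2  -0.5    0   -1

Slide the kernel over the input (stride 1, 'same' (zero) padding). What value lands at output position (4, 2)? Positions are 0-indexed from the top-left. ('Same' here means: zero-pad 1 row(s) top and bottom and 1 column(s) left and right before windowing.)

The receptive field on the zero-padded input at this output position is [2.3 5.6 -2 / 5.1 0.1 3.7 / 3.6 3.3 -2.2]. Elementwise product with the kernel and sum: 2.3·1 + 5.1·2 + 0.1·-0.5 + 3.6·-0.5 + -2.2·-1.

12.85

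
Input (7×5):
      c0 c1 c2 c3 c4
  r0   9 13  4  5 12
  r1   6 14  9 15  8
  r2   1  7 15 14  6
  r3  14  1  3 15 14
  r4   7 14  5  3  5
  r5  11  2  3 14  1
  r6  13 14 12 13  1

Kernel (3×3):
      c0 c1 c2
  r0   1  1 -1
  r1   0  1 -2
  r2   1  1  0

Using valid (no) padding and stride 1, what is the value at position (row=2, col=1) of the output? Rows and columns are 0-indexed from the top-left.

The receptive field on the input at this output position is [7 15 14 / 1 3 15 / 14 5 3]. Elementwise product with the kernel and sum: 7·1 + 15·1 + 14·-1 + 3·1 + 15·-2 + 14·1 + 5·1.

0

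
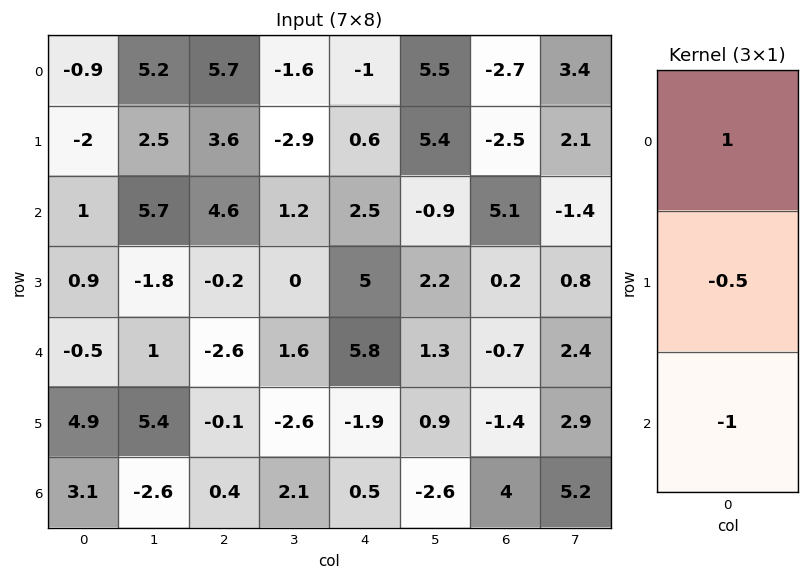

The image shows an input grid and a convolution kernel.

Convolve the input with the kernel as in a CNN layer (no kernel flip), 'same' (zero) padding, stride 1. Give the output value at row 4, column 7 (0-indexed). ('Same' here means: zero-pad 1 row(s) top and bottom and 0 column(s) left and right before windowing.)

The receptive field on the zero-padded input at this output position is [0.8 / 2.4 / 2.9]. Elementwise product with the kernel and sum: 0.8·1 + 2.4·-0.5 + 2.9·-1.

-3.3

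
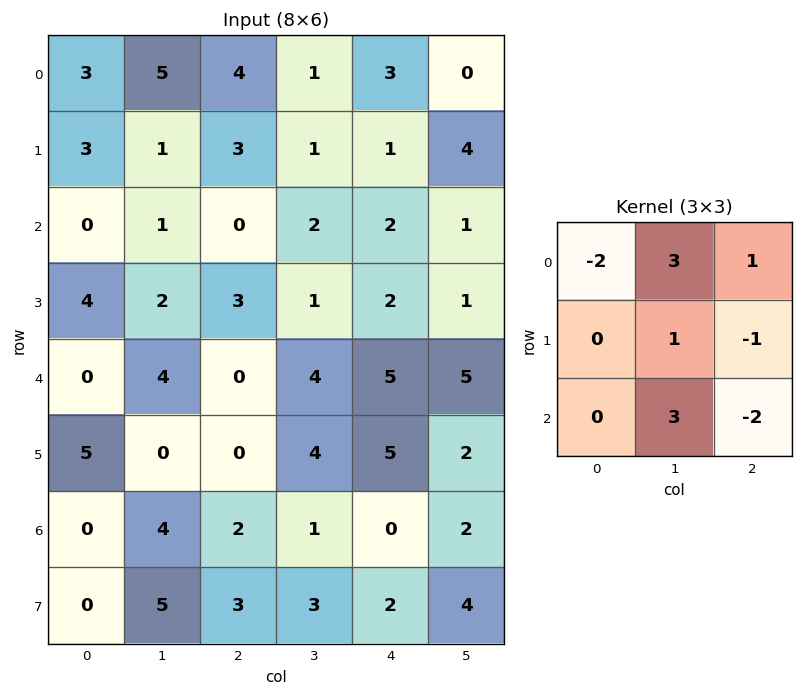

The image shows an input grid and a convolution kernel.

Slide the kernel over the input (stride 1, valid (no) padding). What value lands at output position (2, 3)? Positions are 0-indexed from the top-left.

9

The receptive field on the input at this output position is [2 2 1 / 1 2 1 / 4 5 5]. Elementwise product with the kernel and sum: 2·-2 + 2·3 + 1·1 + 2·1 + 1·-1 + 5·3 + 5·-2.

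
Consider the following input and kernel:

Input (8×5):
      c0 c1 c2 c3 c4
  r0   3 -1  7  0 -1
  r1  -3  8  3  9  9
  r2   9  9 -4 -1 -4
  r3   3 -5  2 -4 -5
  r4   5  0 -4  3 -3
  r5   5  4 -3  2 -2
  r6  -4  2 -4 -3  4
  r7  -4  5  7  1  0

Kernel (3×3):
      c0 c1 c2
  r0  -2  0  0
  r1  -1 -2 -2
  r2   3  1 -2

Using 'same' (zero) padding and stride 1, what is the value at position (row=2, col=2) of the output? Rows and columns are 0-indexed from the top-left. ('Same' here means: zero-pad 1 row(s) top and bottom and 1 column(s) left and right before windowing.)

-20

The receptive field on the zero-padded input at this output position is [8 3 9 / 9 -4 -1 / -5 2 -4]. Elementwise product with the kernel and sum: 8·-2 + 9·-1 + -4·-2 + -1·-2 + -5·3 + 2·1 + -4·-2.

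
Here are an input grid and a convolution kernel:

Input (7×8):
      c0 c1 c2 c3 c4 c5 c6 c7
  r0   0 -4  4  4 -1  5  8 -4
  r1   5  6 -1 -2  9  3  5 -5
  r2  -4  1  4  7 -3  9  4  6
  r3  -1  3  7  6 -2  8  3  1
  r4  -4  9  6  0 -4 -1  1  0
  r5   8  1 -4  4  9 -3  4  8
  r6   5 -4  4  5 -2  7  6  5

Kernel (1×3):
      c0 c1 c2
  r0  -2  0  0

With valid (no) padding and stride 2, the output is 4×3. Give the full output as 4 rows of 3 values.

0 -8 2
8 -8 6
8 -12 8
-10 -8 4

Output[0,0]: The receptive field on the input at this output position is [0 -4 4]. Elementwise product with the kernel and sum: 0·-2.
Output[0,1]: The receptive field on the input at this output position is [4 4 -1]. Elementwise product with the kernel and sum: 4·-2.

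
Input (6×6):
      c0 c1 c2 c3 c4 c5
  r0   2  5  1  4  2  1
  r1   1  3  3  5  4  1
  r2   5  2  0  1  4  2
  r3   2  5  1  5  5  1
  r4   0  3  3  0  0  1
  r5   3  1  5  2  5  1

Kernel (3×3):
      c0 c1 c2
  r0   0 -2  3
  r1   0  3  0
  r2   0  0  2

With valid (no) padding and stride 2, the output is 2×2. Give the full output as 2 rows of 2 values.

Output[0,0]: The receptive field on the input at this output position is [2 5 1 / 1 3 3 / 5 2 0]. Elementwise product with the kernel and sum: 5·-2 + 1·3 + 3·3 + 0·2.

2 21
17 25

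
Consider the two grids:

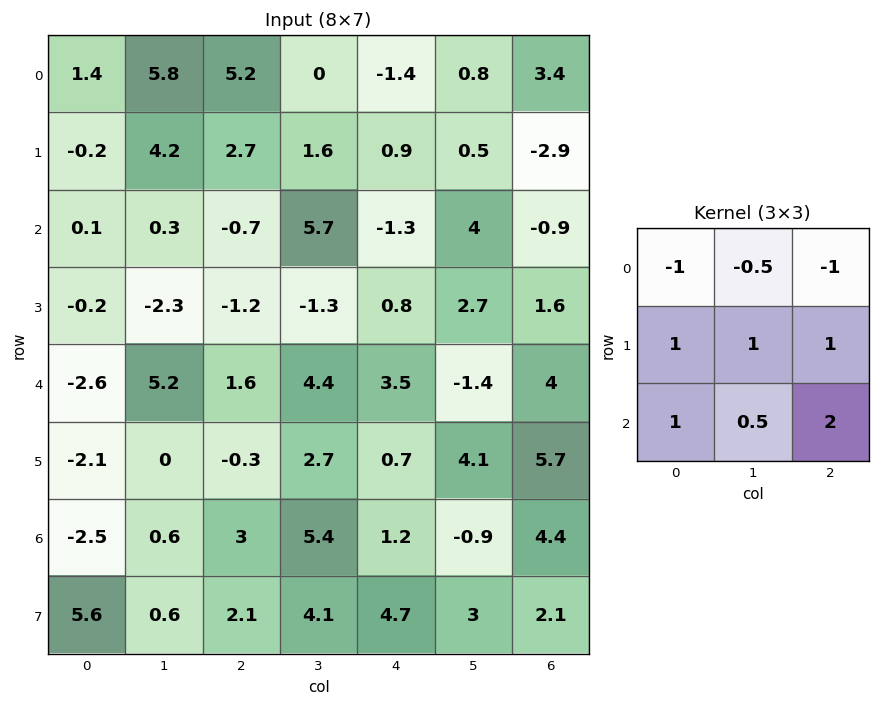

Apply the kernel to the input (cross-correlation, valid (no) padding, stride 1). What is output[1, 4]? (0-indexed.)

8.9

The receptive field on the input at this output position is [0.9 0.5 -2.9 / -1.3 4 -0.9 / 0.8 2.7 1.6]. Elementwise product with the kernel and sum: 0.9·-1 + 0.5·-0.5 + -2.9·-1 + -1.3·1 + 4·1 + -0.9·1 + 0.8·1 + 2.7·0.5 + 1.6·2.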